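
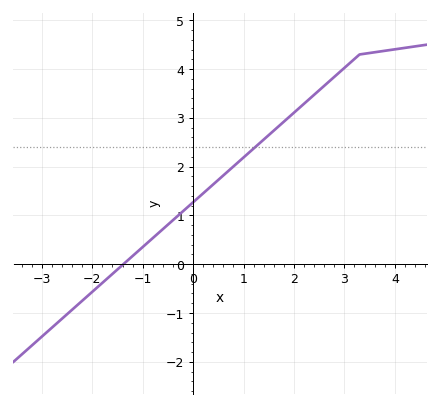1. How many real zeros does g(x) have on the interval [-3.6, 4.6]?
1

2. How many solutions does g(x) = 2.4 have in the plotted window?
1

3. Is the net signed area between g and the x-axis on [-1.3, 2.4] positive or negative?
positive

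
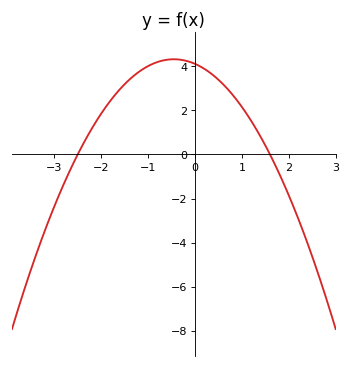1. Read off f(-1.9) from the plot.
2.2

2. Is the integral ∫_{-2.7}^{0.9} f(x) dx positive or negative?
positive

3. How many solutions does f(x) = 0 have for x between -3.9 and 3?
2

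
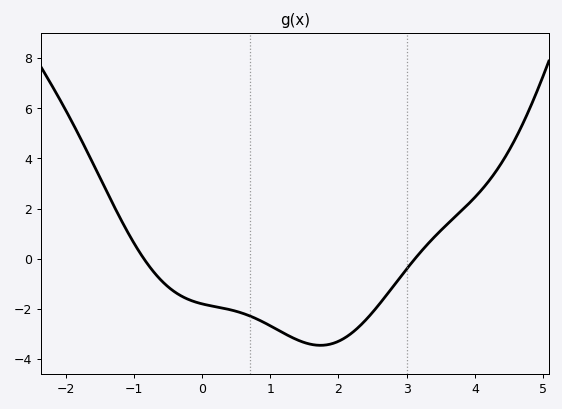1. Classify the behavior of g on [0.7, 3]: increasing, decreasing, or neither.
neither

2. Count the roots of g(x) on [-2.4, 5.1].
2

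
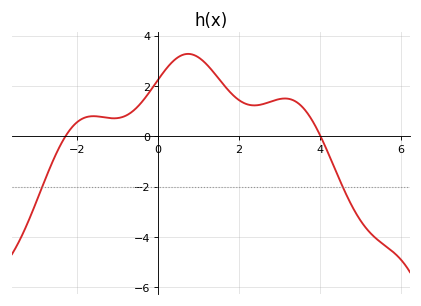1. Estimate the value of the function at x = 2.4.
1.2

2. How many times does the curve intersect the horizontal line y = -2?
2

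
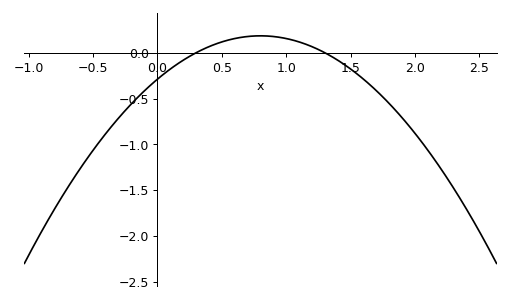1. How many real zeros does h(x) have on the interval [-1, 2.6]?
2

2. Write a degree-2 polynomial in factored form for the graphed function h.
y = -0.74(x - 0.3)(x - 1.3)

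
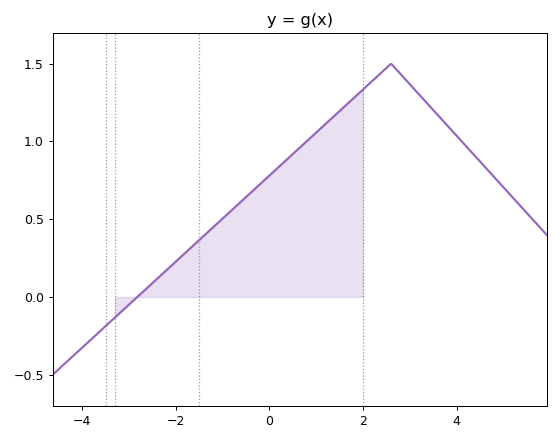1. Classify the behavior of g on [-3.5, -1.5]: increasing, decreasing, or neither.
increasing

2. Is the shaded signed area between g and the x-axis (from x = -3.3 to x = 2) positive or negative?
positive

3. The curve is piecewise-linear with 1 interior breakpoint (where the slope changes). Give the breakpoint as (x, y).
(2.6, 1.5)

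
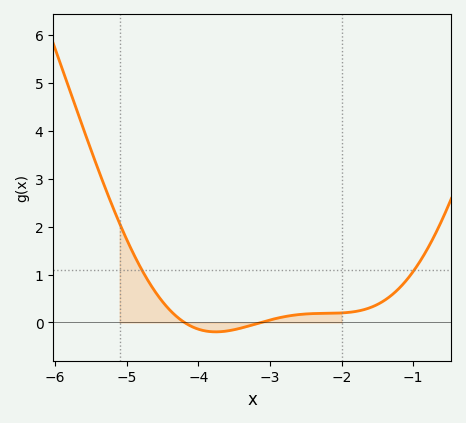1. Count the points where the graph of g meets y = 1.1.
2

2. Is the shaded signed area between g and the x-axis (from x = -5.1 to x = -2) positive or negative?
positive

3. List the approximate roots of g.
-4.19, -3.13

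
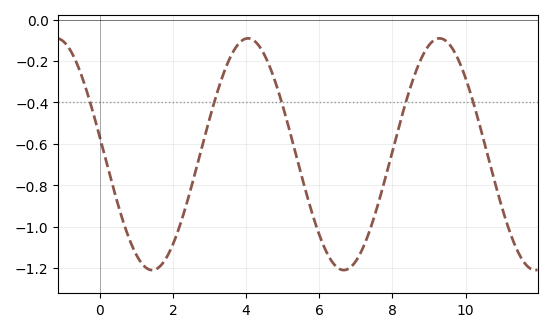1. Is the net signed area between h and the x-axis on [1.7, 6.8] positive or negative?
negative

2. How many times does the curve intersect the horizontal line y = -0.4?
5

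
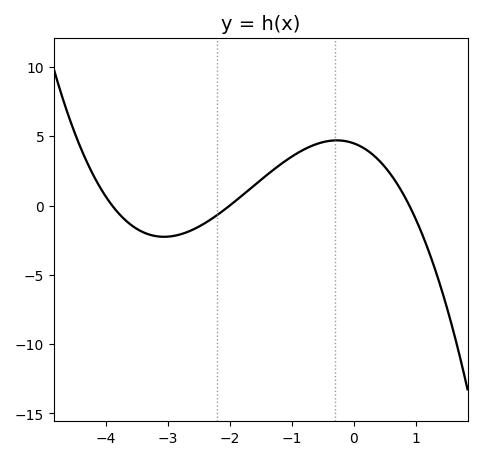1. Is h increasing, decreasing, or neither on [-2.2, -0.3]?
increasing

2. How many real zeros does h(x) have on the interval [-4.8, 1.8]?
3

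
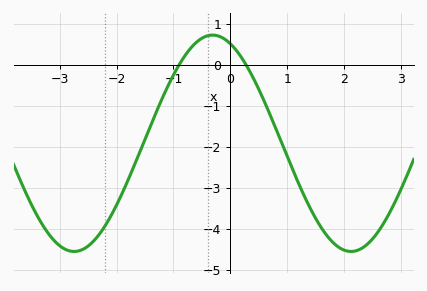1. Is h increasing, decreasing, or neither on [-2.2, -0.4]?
increasing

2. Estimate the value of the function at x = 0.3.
-0.058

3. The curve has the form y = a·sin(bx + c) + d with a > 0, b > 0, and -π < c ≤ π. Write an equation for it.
y = 2.64sin(1.29x + 1.97) - 1.92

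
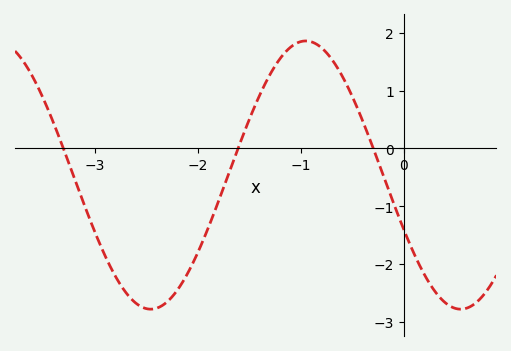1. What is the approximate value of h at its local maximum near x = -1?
1.9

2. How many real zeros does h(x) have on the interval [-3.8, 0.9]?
3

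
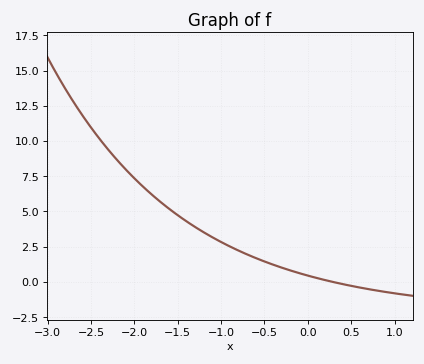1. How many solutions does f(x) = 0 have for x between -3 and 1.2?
1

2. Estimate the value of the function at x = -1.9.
6.76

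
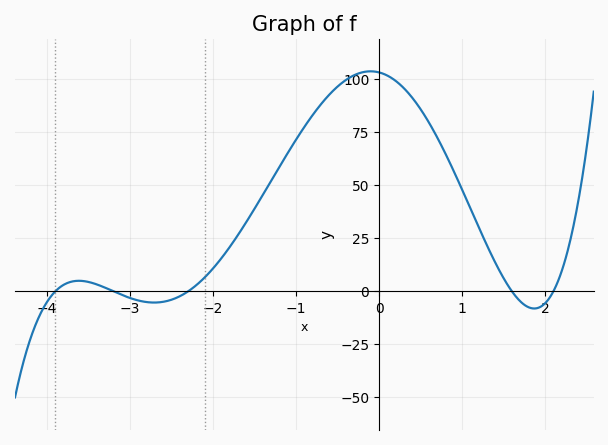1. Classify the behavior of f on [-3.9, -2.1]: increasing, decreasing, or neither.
neither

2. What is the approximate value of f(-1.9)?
16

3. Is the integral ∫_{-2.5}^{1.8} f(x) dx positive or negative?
positive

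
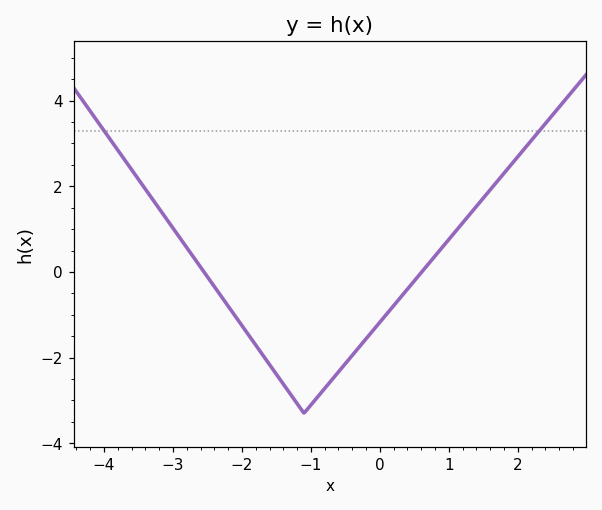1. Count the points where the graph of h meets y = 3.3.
2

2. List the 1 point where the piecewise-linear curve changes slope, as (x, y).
(-1.1, -3.3)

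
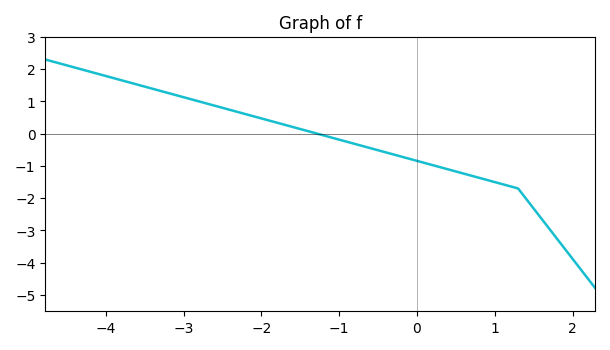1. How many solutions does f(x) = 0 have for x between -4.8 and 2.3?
1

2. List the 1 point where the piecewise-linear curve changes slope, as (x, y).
(1.3, -1.7)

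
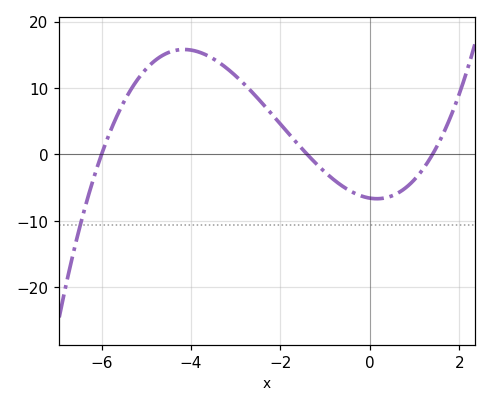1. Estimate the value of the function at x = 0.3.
-6.6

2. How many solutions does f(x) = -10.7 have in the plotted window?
1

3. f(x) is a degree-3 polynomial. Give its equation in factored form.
y = 0.56(x + 6)(x + 1.4)(x - 1.4)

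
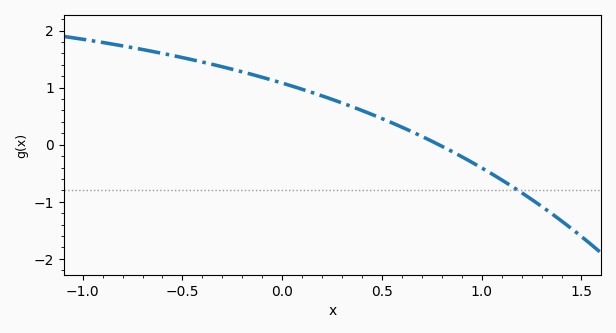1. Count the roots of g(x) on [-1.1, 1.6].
1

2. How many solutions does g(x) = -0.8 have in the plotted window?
1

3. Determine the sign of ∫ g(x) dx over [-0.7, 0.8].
positive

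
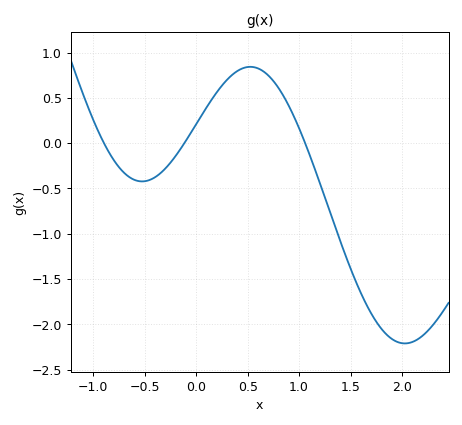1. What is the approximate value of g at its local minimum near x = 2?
-2.21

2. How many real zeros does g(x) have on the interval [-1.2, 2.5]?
3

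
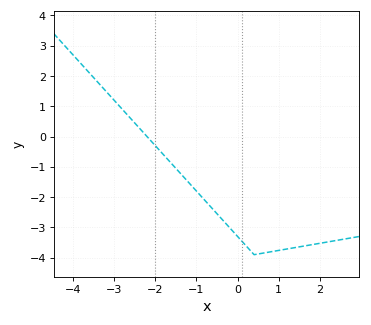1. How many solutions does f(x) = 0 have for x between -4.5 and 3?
1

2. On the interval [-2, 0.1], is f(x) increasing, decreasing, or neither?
decreasing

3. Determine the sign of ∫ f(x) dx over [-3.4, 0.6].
negative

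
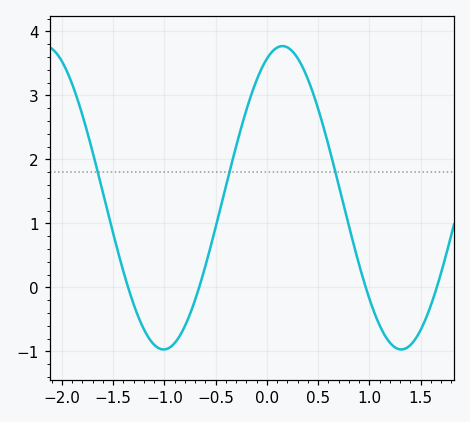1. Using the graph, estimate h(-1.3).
-0.3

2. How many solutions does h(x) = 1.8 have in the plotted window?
3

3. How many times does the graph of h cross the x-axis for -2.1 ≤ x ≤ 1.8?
4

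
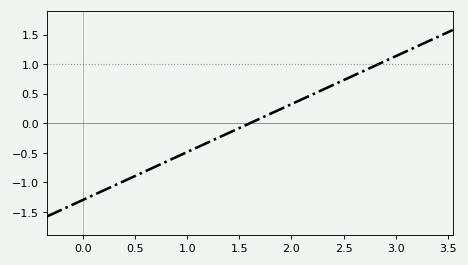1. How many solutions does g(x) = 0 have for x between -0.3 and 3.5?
1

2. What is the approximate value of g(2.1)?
0.405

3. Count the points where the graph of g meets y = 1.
1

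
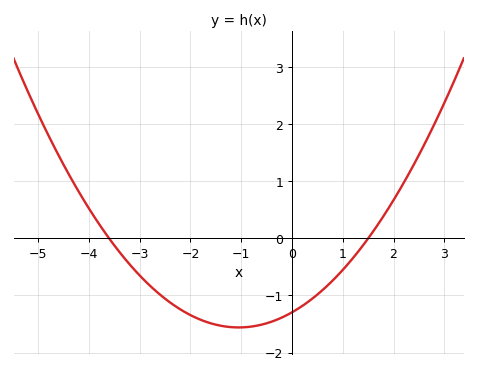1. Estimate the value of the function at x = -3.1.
-0.552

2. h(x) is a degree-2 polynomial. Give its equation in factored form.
y = 0.24(x + 3.6)(x - 1.5)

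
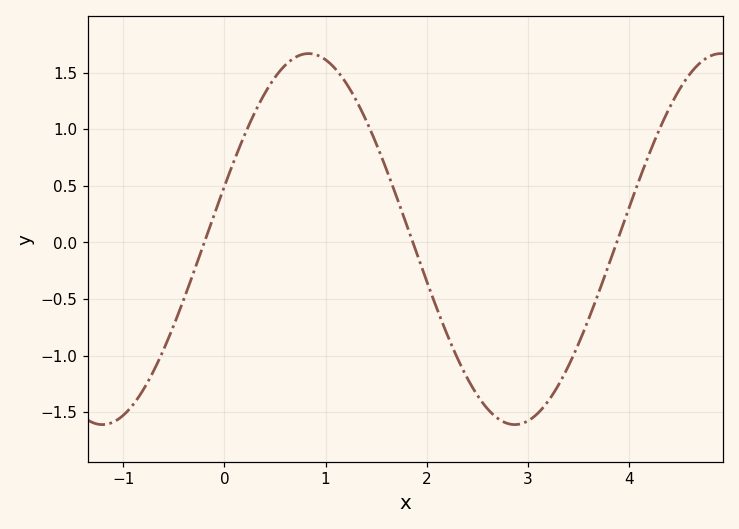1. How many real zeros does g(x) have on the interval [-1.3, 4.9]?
3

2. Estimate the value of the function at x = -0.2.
0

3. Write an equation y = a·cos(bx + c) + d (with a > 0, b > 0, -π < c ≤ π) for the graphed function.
y = 1.64cos(1.5x - 1.3) + 0.03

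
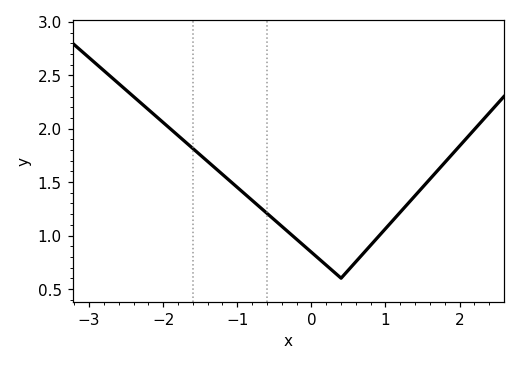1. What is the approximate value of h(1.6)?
1.53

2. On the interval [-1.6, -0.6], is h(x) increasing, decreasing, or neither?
decreasing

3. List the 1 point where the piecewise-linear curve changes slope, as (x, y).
(0.4, 0.6)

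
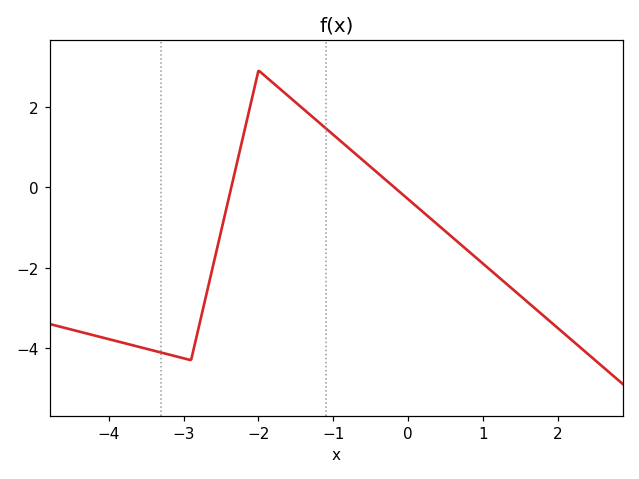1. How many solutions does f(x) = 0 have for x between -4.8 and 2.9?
2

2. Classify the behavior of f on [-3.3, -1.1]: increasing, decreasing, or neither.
neither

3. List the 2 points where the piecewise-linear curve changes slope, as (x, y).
(-2.9, -4.3); (-2, 2.9)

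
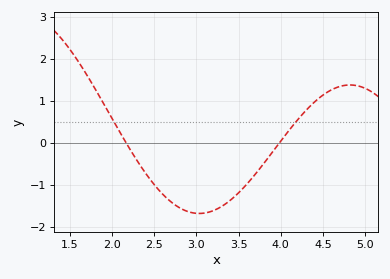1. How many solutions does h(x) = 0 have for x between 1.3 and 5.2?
2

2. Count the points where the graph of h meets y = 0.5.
2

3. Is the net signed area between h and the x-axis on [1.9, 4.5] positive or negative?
negative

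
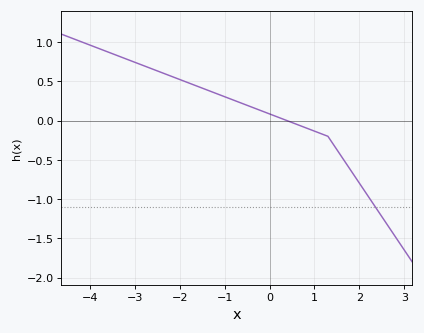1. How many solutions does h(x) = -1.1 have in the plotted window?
1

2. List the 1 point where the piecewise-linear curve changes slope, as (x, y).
(1.3, -0.2)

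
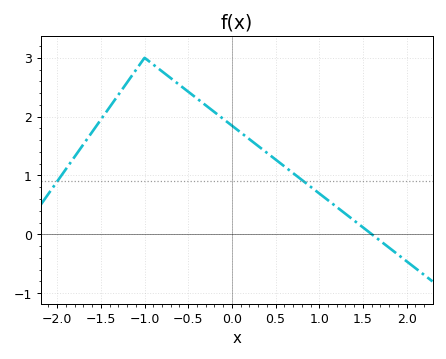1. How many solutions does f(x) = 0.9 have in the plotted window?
2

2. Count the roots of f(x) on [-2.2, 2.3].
1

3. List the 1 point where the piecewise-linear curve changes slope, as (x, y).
(-1, 3)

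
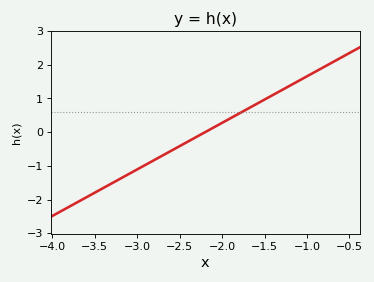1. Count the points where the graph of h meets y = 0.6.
1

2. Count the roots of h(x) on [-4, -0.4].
1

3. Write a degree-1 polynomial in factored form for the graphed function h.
y = 1.38(x + 2.2)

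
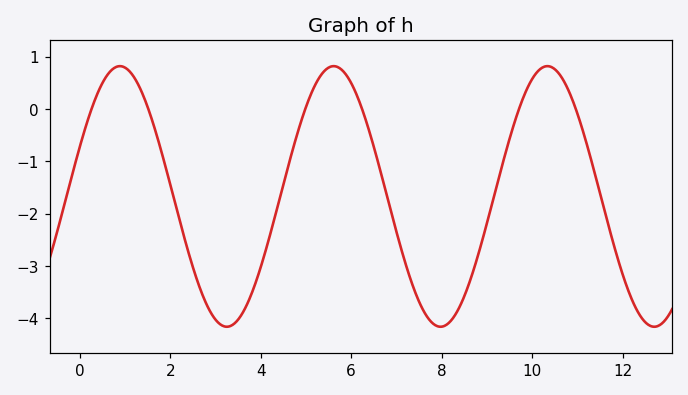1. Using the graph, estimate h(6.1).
0.3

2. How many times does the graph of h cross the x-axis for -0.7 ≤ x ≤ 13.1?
6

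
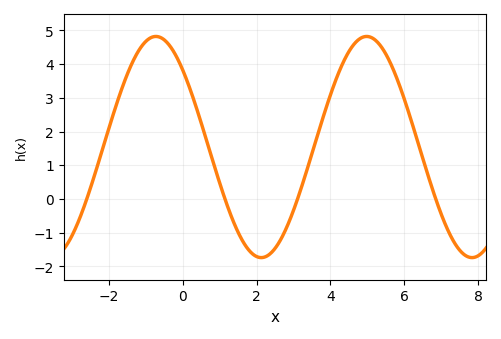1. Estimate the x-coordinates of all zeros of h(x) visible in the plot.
-2.6, 1.2, 3.2, 6.8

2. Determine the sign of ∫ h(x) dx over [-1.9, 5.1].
positive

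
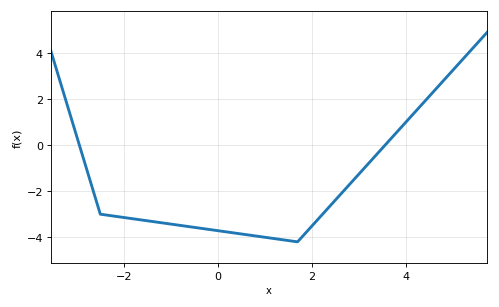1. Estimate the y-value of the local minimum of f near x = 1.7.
-4.2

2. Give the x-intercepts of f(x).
-3, 3.6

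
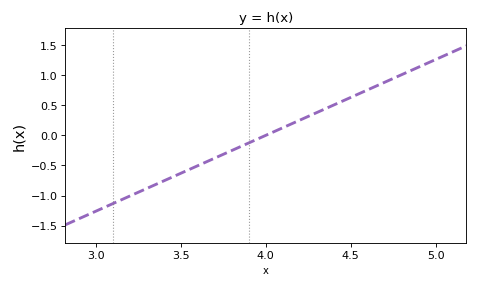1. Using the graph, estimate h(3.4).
-0.756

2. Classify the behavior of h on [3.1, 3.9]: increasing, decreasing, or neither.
increasing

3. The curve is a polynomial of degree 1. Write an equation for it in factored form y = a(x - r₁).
y = 1.26(x - 4)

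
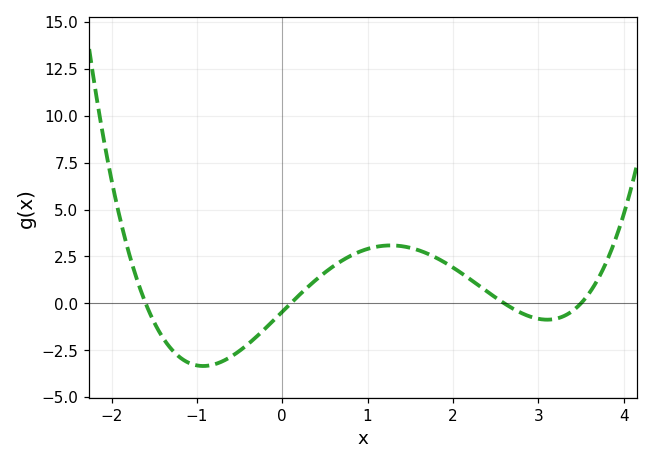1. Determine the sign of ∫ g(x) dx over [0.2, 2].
positive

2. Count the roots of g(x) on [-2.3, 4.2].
4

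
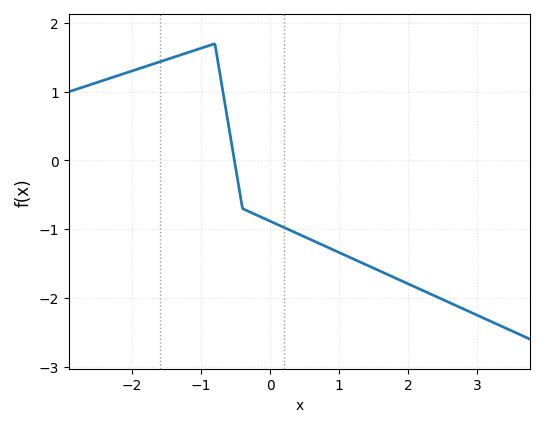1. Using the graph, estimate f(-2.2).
1.24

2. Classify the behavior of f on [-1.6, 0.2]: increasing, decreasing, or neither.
neither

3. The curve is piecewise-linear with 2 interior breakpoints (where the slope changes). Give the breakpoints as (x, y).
(-0.8, 1.7); (-0.4, -0.7)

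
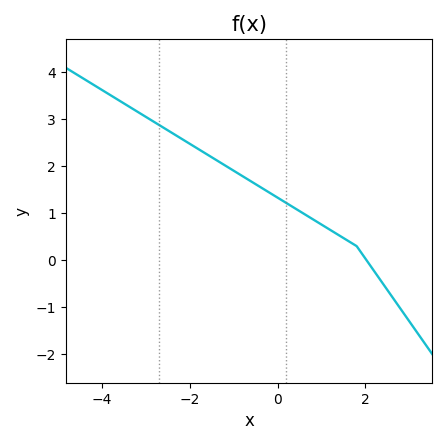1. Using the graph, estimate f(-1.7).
2.31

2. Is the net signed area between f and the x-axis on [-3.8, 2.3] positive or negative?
positive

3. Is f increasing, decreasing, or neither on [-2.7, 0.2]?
decreasing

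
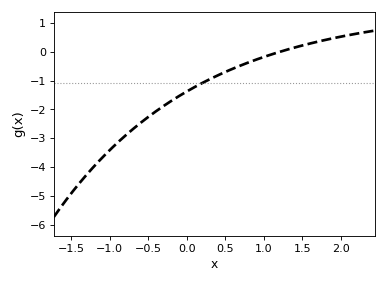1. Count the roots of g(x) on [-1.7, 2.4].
1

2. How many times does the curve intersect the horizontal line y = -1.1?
1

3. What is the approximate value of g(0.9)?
-0.3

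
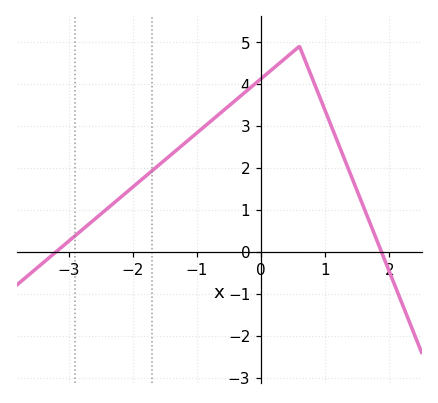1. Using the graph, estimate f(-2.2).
1.3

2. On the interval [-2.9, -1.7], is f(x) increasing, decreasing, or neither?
increasing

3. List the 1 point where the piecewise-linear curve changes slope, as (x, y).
(0.6, 4.9)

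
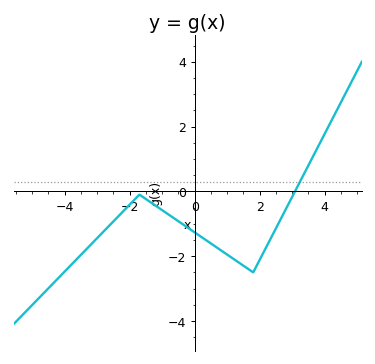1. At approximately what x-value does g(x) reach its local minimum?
1.8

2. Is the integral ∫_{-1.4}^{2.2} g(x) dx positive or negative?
negative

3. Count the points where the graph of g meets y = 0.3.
1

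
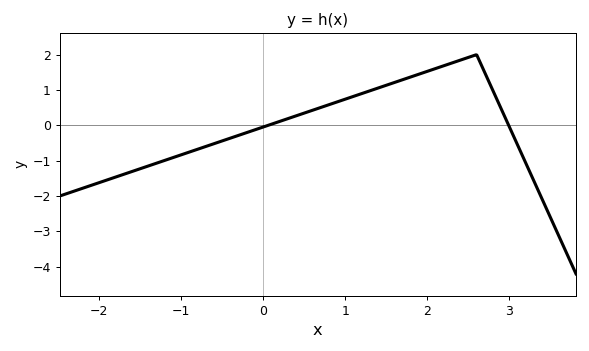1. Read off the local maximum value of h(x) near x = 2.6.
2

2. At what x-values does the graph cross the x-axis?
0.1, 3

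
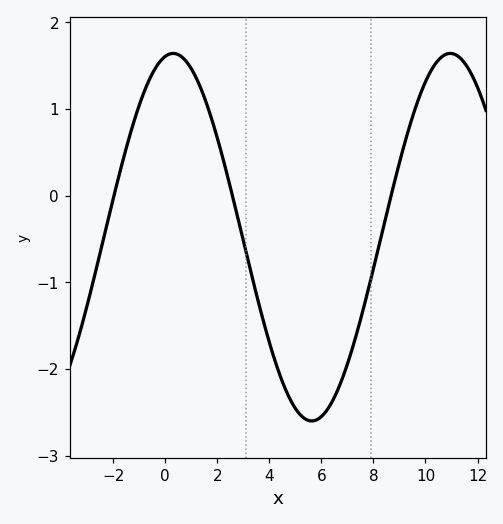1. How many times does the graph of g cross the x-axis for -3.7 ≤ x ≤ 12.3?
3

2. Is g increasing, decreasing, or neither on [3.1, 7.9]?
neither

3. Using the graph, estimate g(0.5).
1.6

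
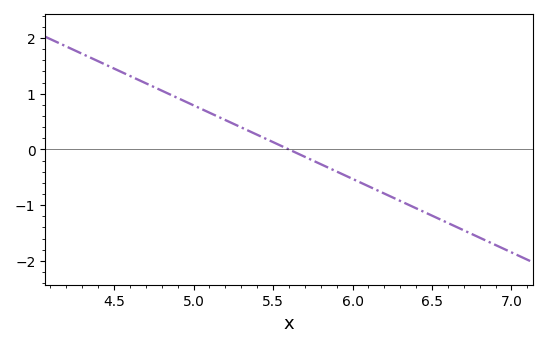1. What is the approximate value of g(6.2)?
-0.792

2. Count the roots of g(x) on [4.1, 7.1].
1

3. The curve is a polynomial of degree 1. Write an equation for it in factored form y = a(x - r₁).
y = -1.32(x - 5.6)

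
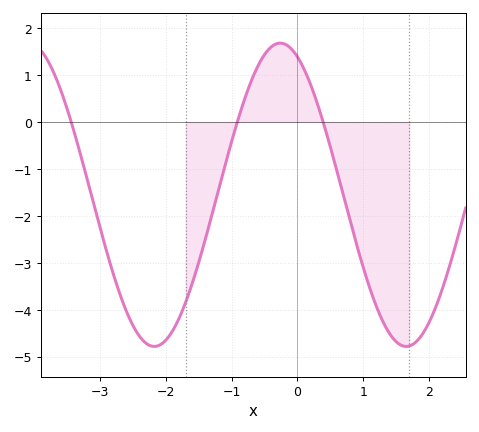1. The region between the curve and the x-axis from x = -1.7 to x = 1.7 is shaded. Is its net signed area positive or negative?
negative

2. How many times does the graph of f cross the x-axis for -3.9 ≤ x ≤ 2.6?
3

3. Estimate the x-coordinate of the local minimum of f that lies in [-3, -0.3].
-2.18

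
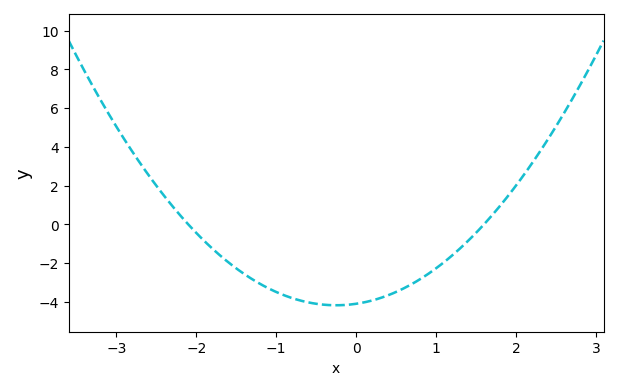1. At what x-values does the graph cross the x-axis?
-2.1, 1.6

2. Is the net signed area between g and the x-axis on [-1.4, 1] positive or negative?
negative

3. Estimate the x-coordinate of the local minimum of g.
-0.25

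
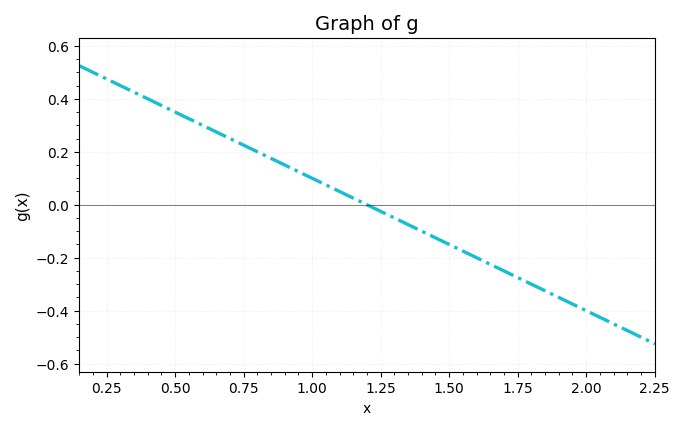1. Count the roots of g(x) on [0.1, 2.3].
1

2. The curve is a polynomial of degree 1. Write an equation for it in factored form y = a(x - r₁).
y = -0.5(x - 1.2)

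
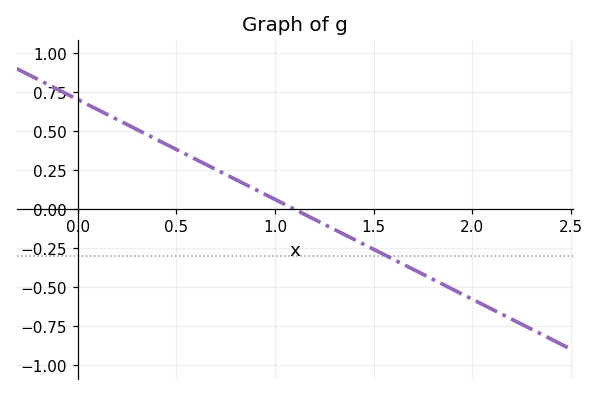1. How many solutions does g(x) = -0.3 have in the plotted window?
1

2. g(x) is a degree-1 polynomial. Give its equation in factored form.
y = -0.64(x - 1.1)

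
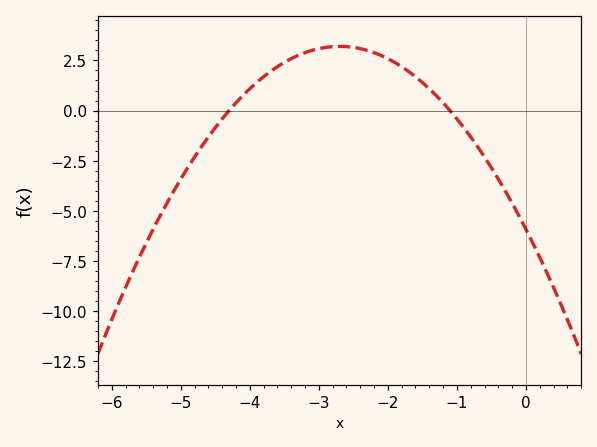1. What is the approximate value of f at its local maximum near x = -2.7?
3.2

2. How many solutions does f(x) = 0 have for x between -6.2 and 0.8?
2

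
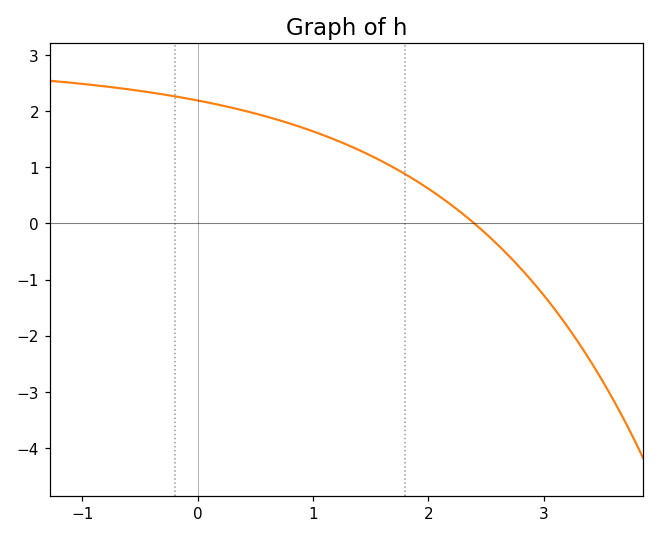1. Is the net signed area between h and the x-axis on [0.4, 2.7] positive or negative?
positive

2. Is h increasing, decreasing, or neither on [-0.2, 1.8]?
decreasing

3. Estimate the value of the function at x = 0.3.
2.1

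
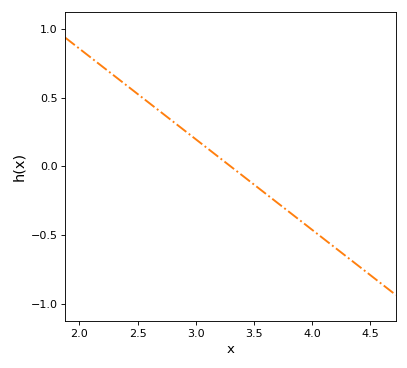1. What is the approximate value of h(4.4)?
-0.75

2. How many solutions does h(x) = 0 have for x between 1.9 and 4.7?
1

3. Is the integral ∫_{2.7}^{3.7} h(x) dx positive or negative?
positive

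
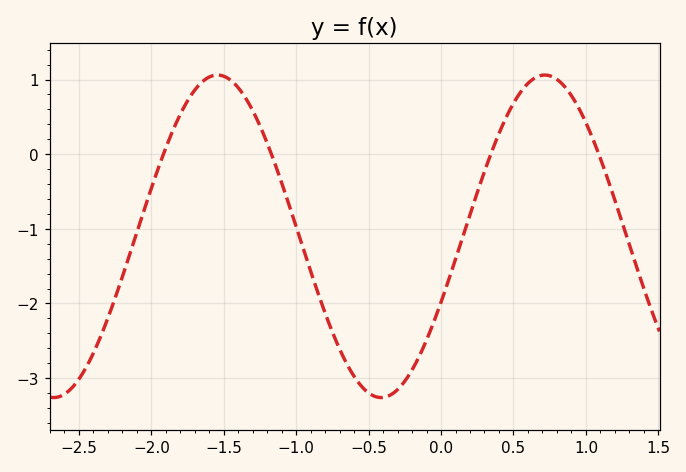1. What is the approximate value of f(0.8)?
1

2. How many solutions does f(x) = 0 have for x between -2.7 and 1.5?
4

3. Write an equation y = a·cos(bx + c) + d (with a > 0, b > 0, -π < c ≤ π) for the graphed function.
y = 2.16cos(2.8x - 2) - 1.1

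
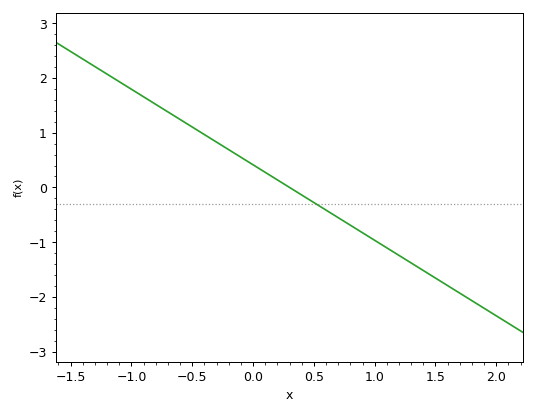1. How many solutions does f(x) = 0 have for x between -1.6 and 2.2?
1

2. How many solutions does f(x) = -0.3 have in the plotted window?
1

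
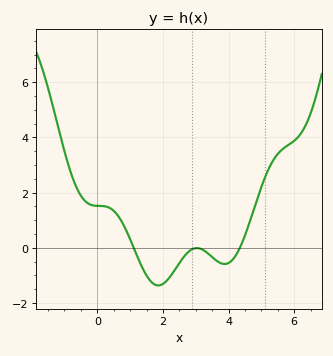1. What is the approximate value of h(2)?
-1.4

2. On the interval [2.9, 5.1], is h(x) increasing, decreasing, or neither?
neither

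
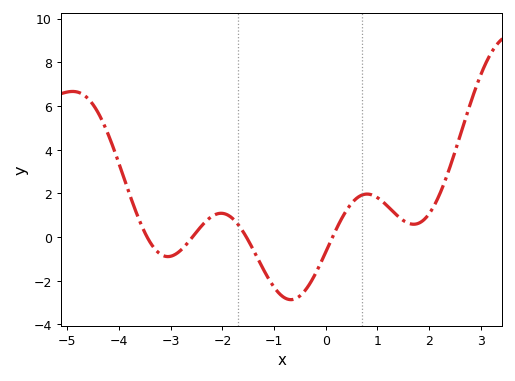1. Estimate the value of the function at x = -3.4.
-0.235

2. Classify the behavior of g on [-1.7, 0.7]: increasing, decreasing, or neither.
neither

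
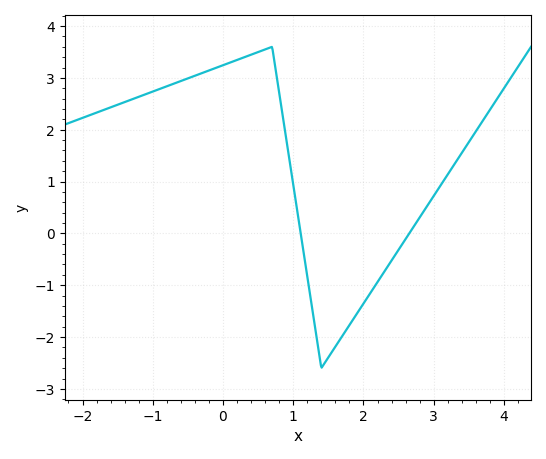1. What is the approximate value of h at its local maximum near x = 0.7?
3.6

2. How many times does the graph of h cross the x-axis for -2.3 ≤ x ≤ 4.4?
2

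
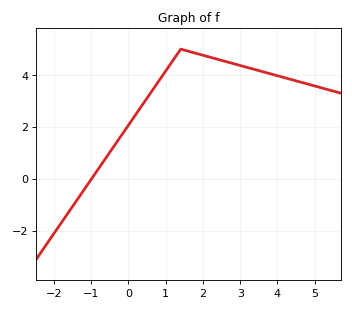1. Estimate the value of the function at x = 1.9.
4.8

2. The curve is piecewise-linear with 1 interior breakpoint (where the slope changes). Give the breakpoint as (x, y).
(1.4, 5)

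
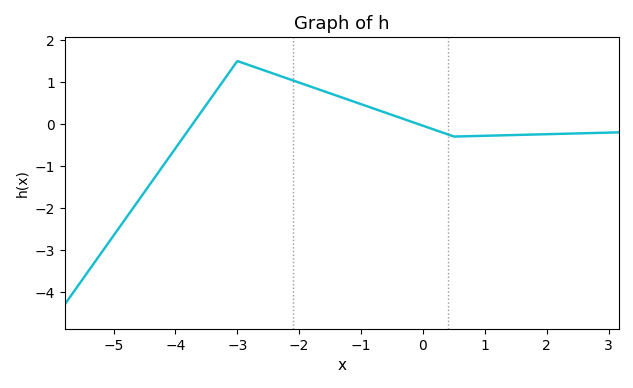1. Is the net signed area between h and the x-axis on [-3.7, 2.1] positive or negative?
positive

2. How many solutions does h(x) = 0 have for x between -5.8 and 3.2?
2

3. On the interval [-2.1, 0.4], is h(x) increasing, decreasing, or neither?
decreasing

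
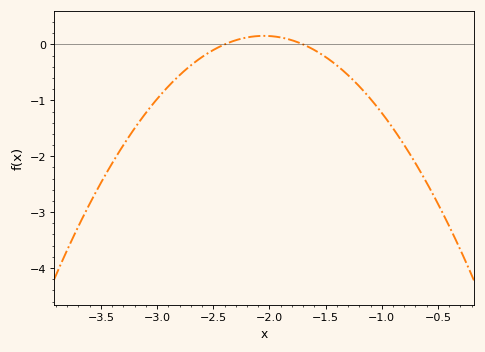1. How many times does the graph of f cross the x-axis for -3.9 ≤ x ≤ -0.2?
2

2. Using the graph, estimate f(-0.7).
-2.1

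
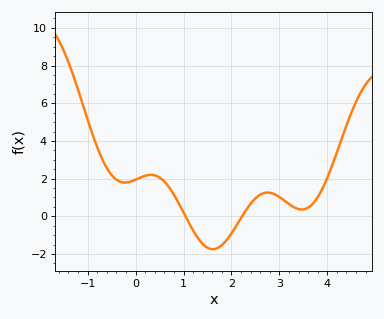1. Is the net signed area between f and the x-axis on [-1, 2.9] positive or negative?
positive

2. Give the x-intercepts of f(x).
1.04, 2.22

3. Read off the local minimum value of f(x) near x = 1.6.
-1.74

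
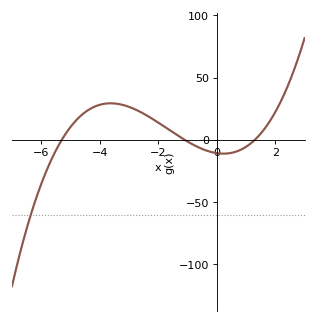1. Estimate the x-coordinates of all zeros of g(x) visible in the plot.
-5.2, -1, 1.4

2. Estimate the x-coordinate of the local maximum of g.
-3.6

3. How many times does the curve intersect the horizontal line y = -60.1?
1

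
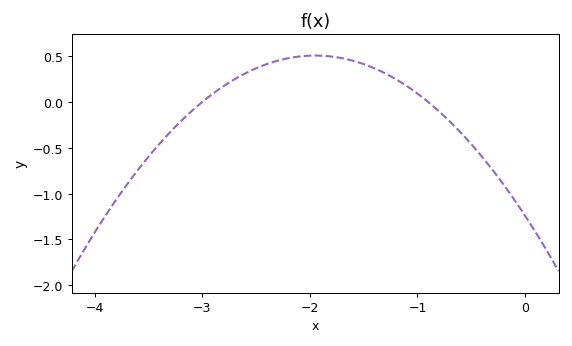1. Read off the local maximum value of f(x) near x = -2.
0.5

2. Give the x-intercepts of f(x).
-3, -0.9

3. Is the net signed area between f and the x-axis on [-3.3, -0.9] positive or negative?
positive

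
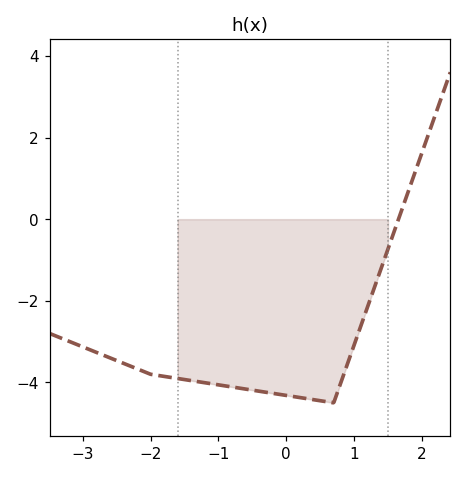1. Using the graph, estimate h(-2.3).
-3.6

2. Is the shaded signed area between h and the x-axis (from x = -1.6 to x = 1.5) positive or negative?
negative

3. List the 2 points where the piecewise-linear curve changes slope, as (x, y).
(-2, -3.8); (0.7, -4.5)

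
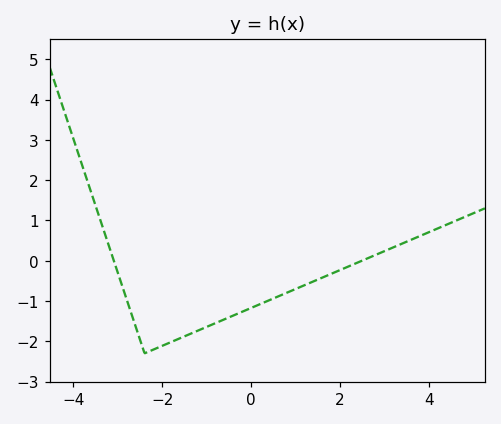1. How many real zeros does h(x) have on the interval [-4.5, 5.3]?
2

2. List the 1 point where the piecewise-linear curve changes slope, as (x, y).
(-2.4, -2.3)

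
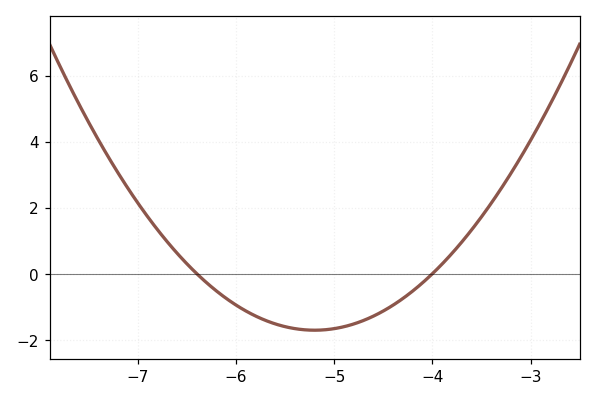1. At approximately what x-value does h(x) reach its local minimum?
-5.2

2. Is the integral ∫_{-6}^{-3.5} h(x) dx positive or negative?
negative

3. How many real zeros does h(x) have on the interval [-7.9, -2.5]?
2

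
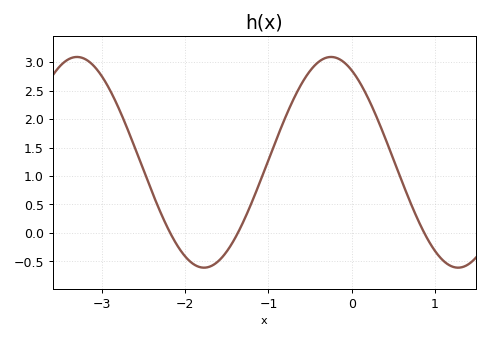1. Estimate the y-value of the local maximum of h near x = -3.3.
3.09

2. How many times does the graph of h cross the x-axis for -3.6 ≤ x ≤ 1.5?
3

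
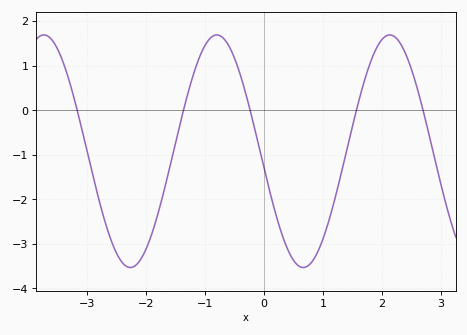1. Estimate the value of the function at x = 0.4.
-3.1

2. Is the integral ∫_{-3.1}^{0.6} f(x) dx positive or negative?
negative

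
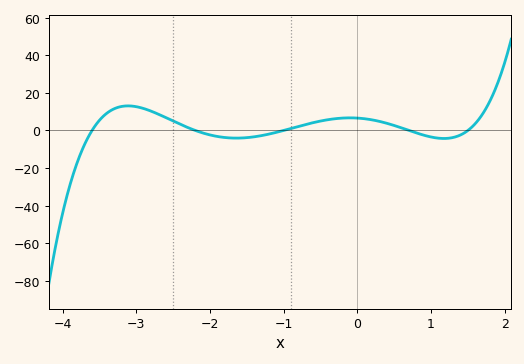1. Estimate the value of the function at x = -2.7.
8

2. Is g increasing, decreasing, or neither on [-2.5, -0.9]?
neither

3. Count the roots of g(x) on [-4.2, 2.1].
5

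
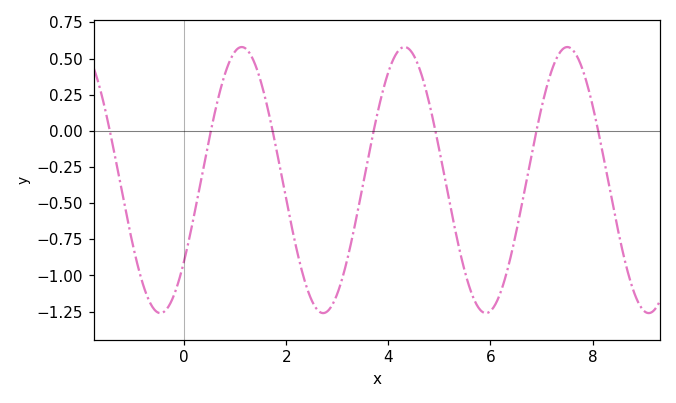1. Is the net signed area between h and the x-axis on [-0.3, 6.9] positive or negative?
negative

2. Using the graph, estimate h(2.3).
-0.96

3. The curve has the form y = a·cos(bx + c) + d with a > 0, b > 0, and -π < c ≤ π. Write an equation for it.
y = 0.92cos(1.97x - 2.22) - 0.34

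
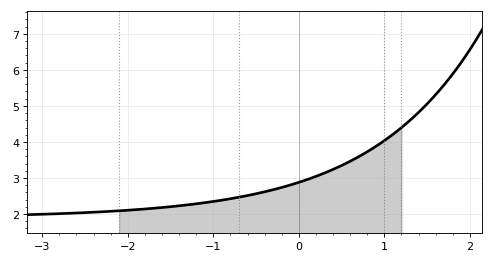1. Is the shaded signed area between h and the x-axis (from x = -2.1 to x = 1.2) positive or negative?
positive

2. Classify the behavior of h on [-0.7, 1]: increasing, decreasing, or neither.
increasing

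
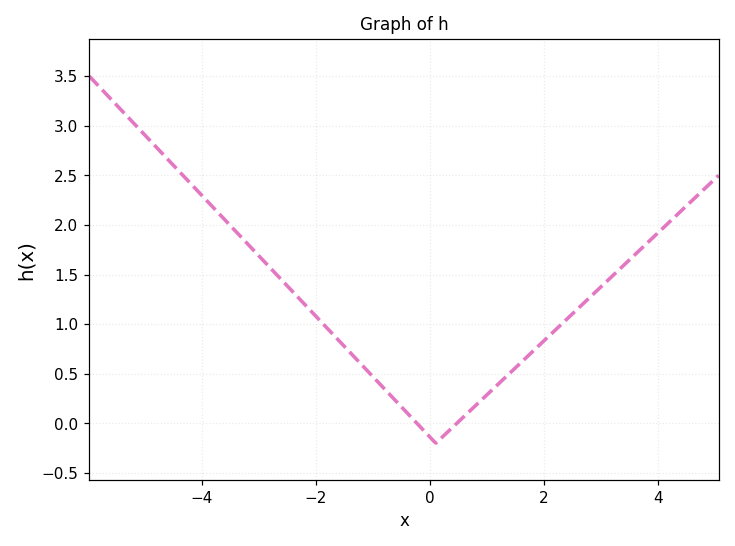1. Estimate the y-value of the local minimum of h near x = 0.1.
-0.2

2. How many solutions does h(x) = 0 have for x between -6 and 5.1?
2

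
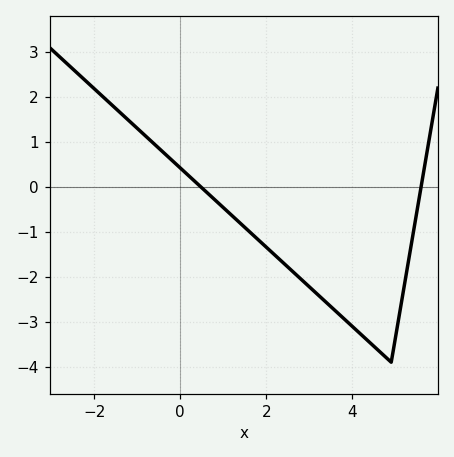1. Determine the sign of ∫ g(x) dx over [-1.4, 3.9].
negative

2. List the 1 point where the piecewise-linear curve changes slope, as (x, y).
(4.9, -3.9)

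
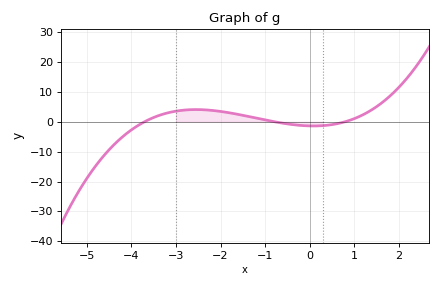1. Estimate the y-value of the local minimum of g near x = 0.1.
-1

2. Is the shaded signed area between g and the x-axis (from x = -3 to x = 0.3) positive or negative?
positive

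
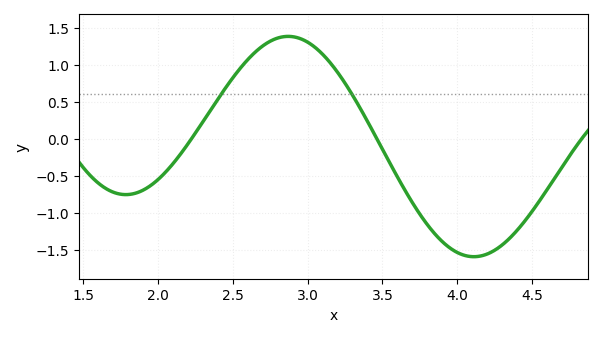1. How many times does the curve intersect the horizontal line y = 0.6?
2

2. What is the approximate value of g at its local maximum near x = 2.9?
1.38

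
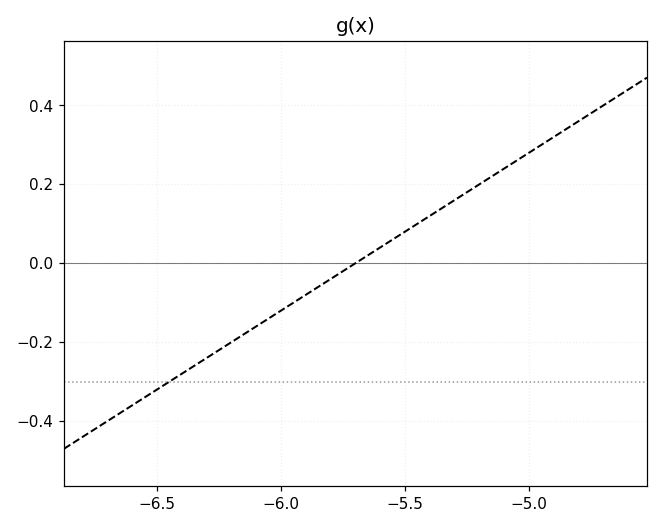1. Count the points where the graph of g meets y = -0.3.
1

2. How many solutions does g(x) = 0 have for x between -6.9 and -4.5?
1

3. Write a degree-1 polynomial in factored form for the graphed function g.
y = 0.4(x + 5.7)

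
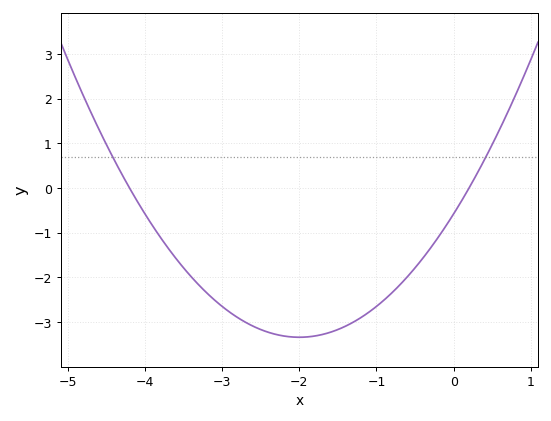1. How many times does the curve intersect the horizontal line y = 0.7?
2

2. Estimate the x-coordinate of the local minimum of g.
-2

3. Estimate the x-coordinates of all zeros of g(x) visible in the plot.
-4.2, 0.2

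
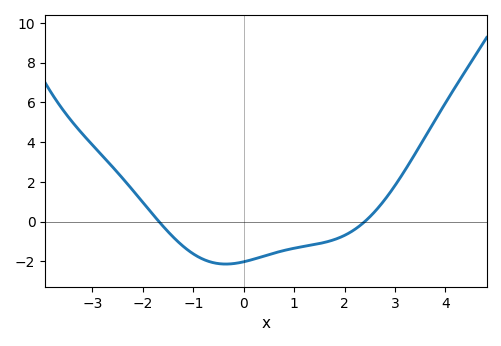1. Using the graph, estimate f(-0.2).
-2.11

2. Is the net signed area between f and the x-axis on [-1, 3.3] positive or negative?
negative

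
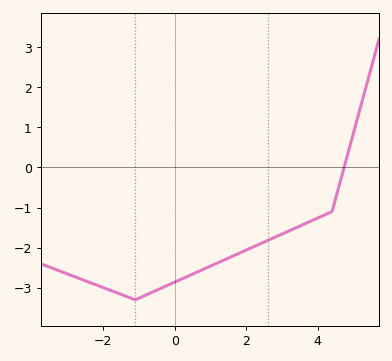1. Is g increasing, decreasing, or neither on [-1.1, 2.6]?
increasing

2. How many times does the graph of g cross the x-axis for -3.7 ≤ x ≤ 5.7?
1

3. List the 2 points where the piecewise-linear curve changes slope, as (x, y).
(-1.1, -3.3); (4.4, -1.1)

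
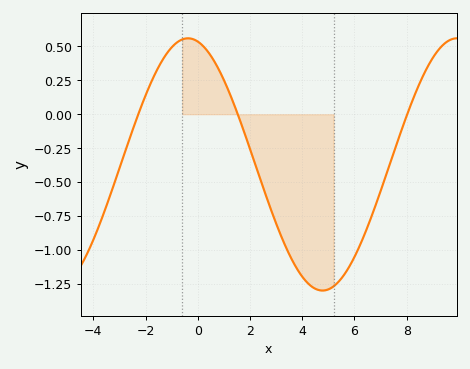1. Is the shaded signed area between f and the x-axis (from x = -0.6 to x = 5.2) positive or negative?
negative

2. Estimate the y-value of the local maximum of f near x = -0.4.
0.55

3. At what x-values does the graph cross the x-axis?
-2.2, 1.6, 8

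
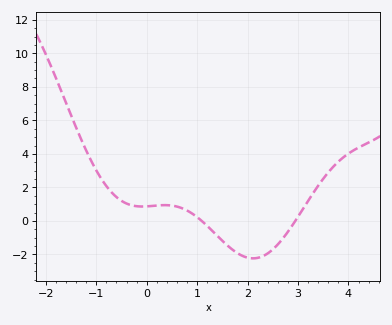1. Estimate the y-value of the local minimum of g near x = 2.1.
-2.23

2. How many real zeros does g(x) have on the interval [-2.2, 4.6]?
2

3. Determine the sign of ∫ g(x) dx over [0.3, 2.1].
negative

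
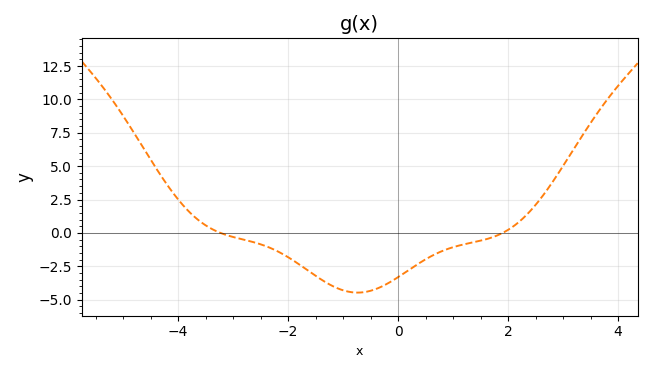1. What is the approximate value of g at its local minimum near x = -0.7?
-4.4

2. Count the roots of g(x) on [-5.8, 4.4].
2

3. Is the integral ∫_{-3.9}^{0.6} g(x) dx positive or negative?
negative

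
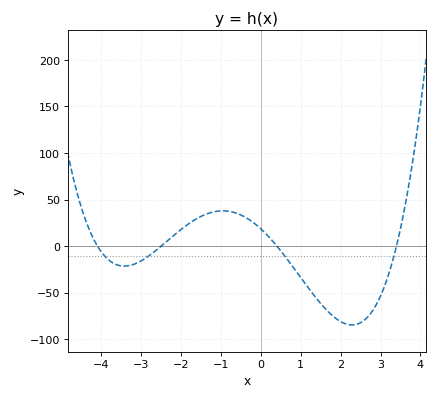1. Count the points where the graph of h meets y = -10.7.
4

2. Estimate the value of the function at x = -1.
37.8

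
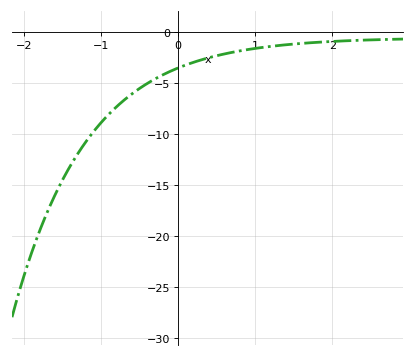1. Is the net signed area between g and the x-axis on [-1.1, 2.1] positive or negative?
negative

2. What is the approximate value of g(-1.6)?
-16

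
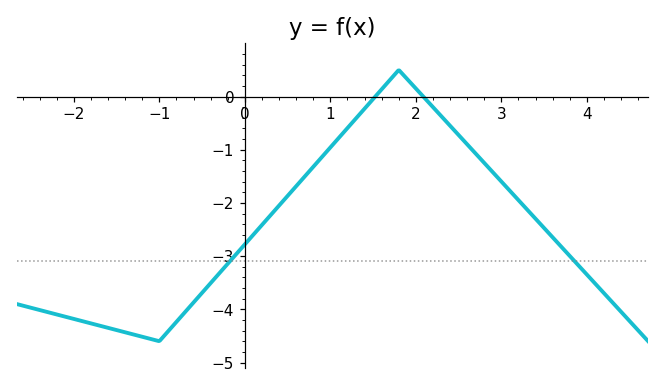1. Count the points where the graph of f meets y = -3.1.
2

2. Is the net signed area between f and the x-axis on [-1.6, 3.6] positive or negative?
negative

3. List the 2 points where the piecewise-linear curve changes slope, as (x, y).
(-1, -4.6); (1.8, 0.5)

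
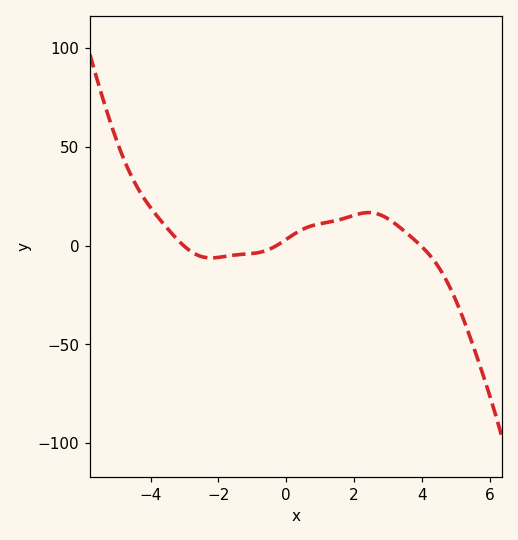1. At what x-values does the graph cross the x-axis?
-3, -0.2, 4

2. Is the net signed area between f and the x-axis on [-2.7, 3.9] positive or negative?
positive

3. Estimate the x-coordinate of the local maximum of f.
2.4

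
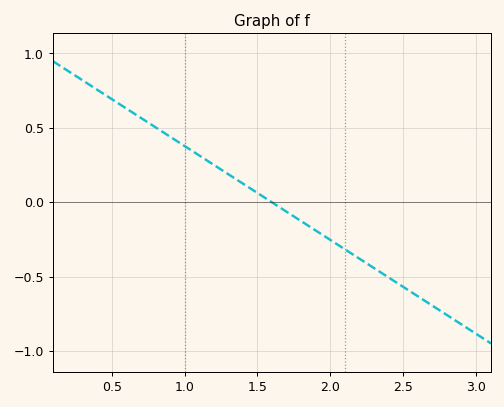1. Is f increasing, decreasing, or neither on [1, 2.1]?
decreasing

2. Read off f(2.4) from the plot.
-0.5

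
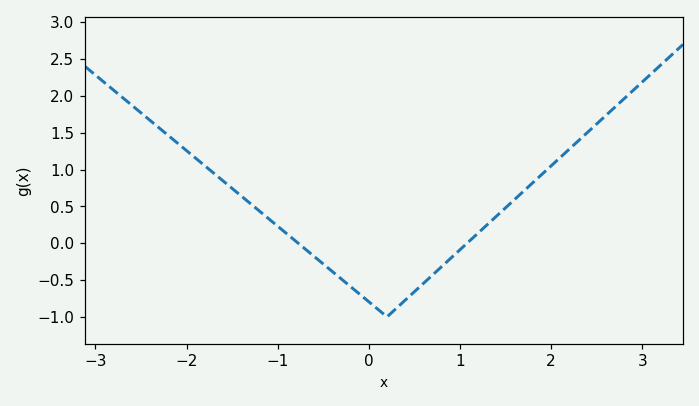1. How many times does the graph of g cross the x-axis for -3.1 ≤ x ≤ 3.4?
2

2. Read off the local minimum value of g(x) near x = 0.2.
-1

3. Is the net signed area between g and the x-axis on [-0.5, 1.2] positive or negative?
negative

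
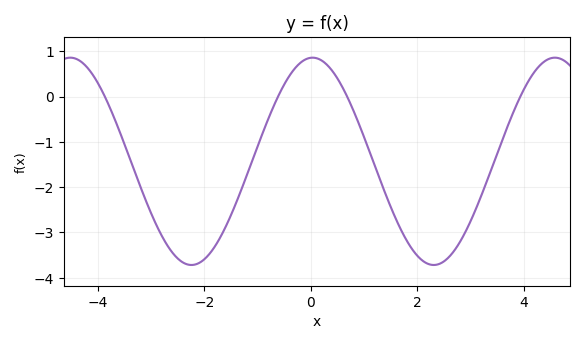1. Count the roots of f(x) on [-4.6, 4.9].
4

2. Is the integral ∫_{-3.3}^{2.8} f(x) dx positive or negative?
negative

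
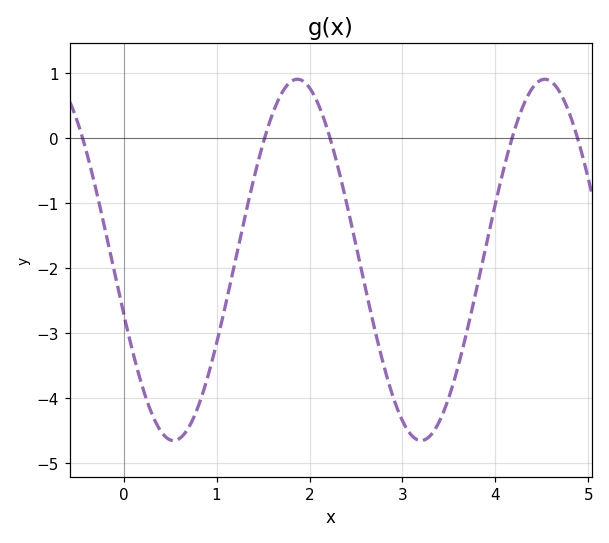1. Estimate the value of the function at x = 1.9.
0.903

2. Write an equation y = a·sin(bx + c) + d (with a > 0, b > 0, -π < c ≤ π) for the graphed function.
y = 2.78sin(2.36x - 2.84) - 1.87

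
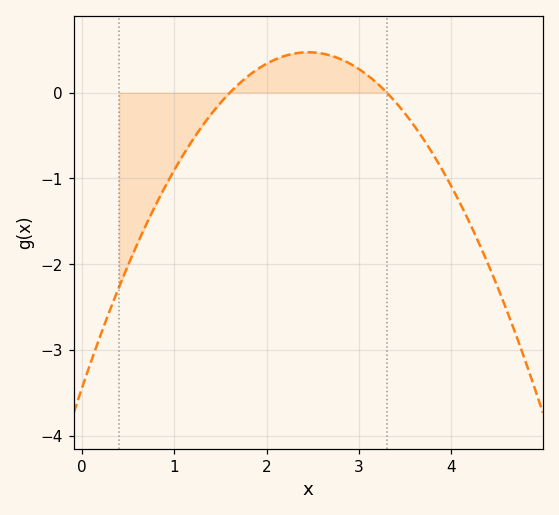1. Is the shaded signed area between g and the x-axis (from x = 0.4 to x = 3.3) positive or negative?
negative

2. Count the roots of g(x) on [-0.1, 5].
2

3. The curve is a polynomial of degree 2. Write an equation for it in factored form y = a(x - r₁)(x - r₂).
y = -0.65(x - 1.6)(x - 3.3)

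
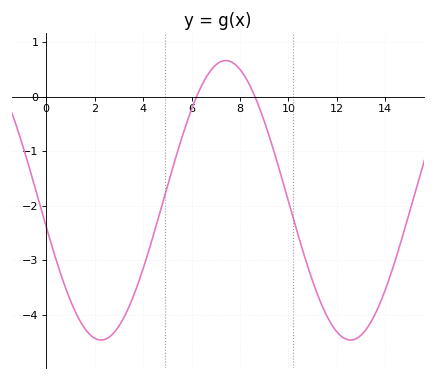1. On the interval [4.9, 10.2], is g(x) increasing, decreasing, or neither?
neither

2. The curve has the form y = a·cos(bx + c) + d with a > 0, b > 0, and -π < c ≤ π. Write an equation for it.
y = 2.56cos(0.61x + 1.8) - 1.9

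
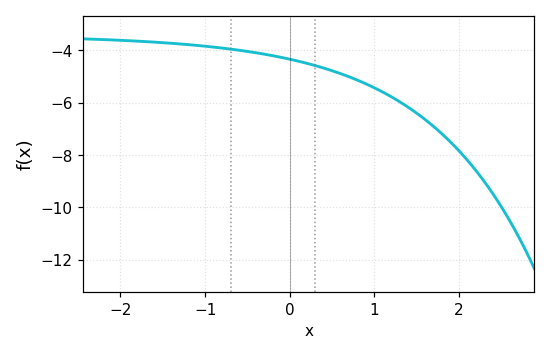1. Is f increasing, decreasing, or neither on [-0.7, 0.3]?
decreasing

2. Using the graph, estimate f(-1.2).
-3.8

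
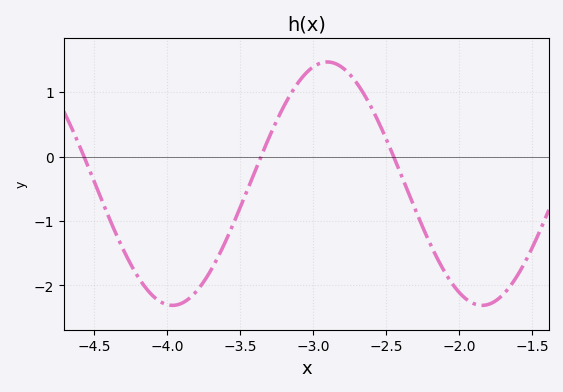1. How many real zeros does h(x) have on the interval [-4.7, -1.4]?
3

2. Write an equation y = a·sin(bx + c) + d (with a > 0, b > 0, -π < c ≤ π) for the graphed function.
y = 1.89sin(2.96x - 2.4) - 0.42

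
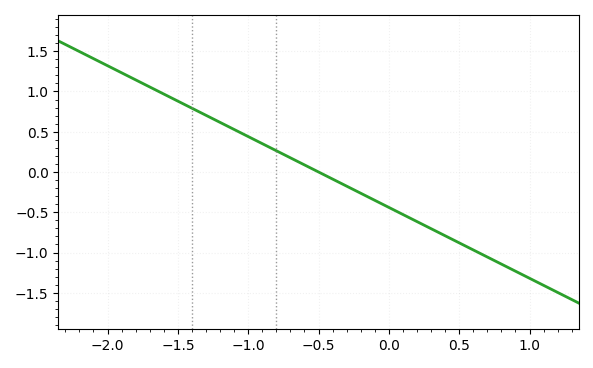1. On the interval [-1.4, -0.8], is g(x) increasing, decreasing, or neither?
decreasing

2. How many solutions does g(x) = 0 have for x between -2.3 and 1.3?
1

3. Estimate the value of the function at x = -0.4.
-0.088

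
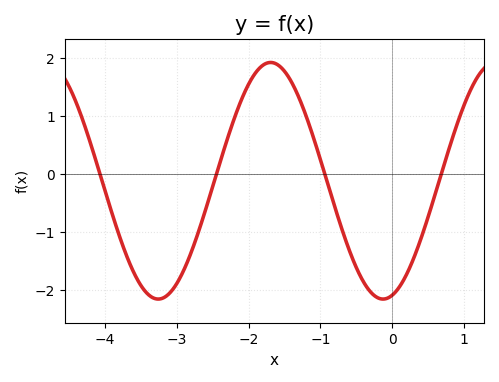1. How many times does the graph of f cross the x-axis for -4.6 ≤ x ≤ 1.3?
4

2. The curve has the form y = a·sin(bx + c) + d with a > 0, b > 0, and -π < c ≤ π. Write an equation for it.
y = 2.04sin(2.01x - 1.31) - 0.11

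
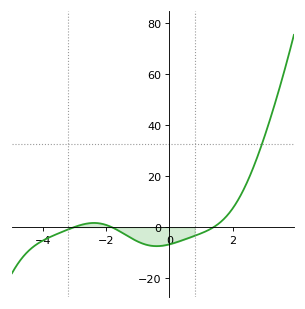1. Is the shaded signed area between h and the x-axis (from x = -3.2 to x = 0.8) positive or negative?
negative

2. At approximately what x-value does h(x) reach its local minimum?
-0.4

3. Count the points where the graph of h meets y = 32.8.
1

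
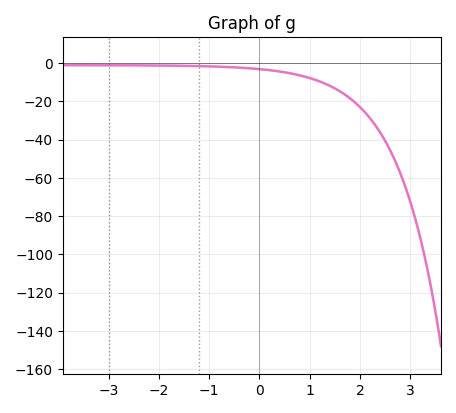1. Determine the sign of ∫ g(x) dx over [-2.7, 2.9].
negative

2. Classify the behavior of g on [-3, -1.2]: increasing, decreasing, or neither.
decreasing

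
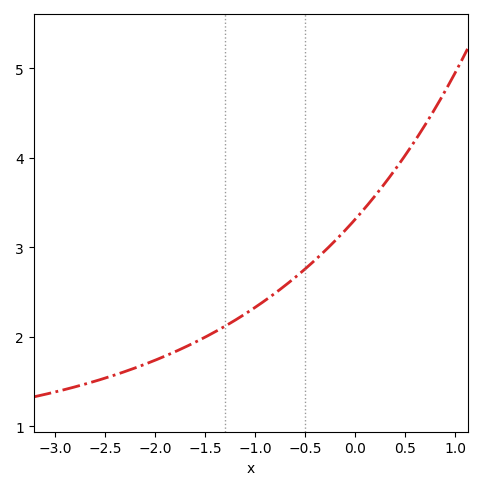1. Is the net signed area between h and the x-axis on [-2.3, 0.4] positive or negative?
positive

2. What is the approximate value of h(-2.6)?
1.5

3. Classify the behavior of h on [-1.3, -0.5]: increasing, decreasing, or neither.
increasing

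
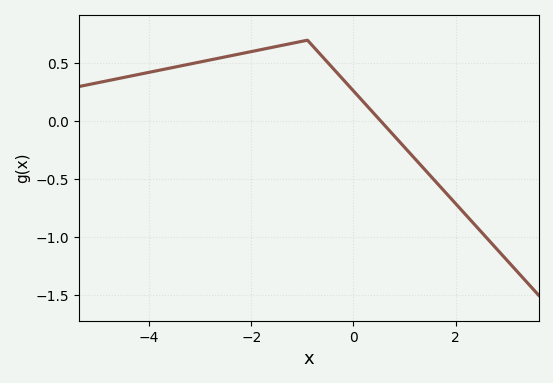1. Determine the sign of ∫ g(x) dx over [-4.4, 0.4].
positive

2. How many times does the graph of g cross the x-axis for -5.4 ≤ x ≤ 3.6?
1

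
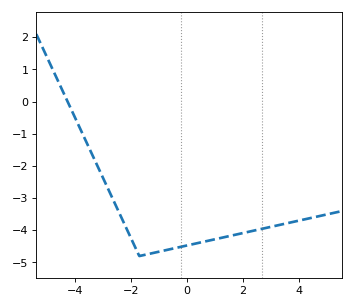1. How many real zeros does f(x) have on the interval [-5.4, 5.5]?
1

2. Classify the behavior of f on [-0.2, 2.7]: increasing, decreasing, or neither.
increasing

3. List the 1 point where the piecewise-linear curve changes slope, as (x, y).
(-1.7, -4.8)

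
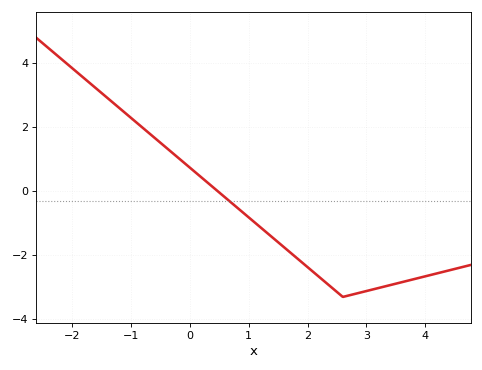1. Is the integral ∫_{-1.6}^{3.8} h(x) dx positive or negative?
negative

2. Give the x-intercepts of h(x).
0.5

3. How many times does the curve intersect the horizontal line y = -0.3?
1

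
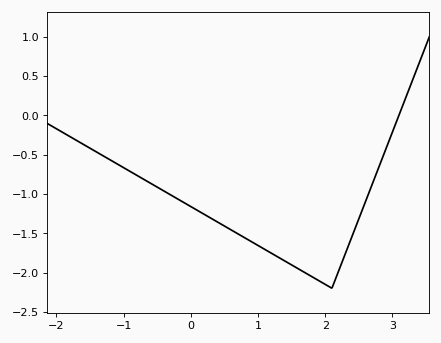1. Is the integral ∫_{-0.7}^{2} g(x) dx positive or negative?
negative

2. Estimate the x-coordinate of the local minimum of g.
2.1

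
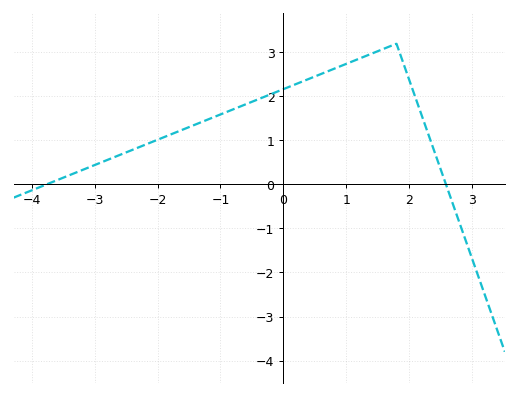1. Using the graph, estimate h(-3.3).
0.269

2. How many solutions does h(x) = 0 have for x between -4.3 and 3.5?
2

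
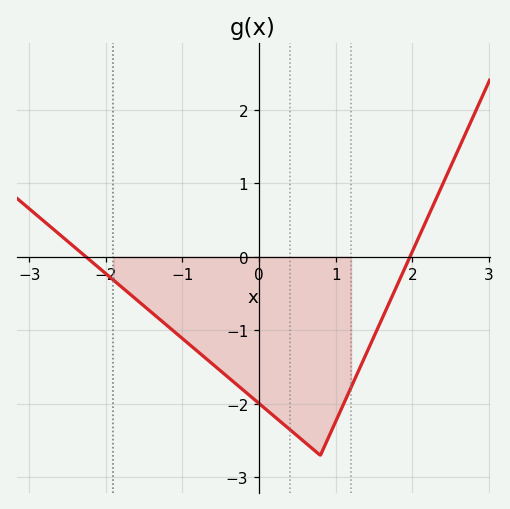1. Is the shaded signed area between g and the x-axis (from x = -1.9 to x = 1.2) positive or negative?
negative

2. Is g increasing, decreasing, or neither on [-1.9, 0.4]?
decreasing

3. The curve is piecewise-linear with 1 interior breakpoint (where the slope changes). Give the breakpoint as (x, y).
(0.8, -2.7)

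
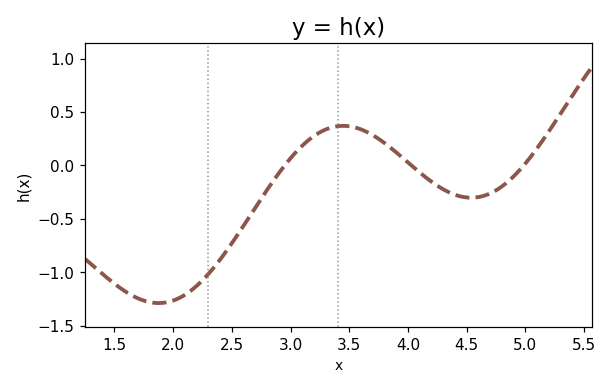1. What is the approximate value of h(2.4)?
-0.9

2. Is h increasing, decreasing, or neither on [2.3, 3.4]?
increasing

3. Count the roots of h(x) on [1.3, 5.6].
3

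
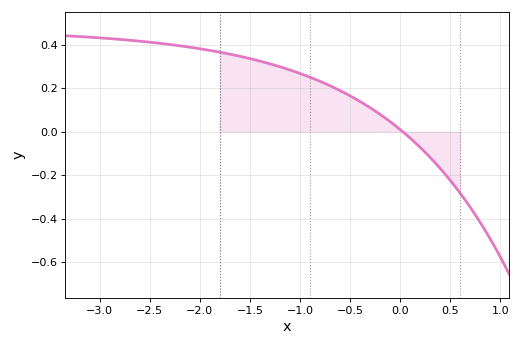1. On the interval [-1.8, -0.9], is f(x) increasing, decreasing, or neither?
decreasing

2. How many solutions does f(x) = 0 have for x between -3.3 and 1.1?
1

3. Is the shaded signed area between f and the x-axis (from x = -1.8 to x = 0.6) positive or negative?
positive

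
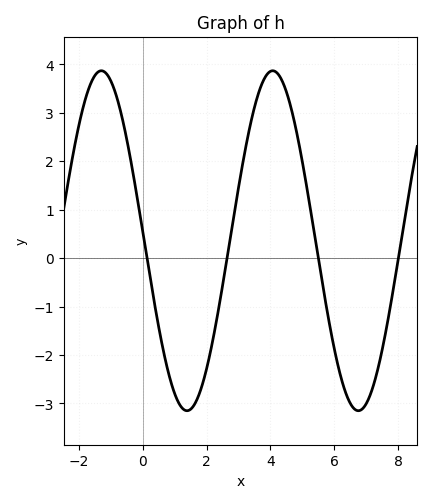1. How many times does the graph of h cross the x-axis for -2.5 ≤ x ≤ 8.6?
4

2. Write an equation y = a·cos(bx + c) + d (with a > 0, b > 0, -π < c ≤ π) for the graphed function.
y = 3.51cos(1.17x + 1.52) + 0.36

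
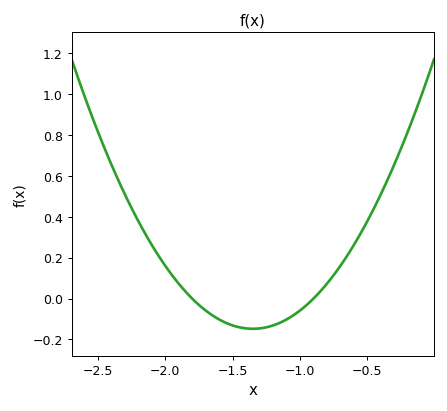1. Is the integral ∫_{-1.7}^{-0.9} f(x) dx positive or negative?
negative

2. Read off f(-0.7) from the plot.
0.161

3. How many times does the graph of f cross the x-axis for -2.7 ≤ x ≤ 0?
2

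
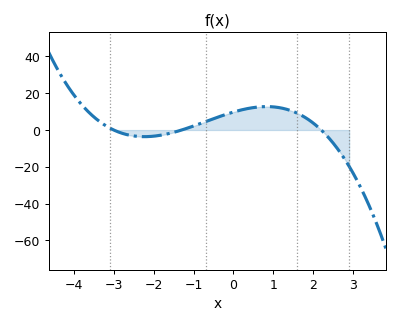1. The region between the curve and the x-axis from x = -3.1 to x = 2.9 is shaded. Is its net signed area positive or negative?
positive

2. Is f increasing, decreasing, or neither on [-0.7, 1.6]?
neither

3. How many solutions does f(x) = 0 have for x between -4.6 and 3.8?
3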